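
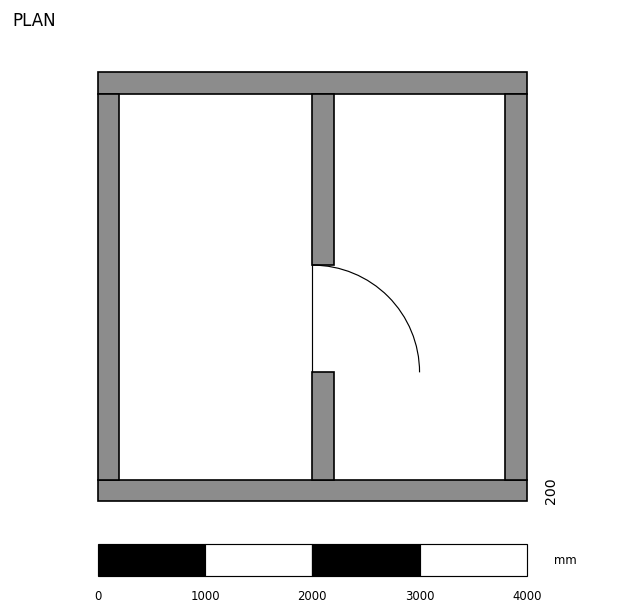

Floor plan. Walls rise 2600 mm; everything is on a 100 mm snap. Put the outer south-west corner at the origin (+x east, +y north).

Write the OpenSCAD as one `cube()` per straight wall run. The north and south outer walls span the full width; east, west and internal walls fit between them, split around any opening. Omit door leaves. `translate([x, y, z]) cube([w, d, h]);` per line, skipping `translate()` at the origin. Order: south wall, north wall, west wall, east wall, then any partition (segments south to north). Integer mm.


cube([4000, 200, 2600]);
translate([0, 3800, 0]) cube([4000, 200, 2600]);
translate([0, 200, 0]) cube([200, 3600, 2600]);
translate([3800, 200, 0]) cube([200, 3600, 2600]);
translate([2000, 200, 0]) cube([200, 1000, 2600]);
translate([2000, 2200, 0]) cube([200, 1600, 2600]);


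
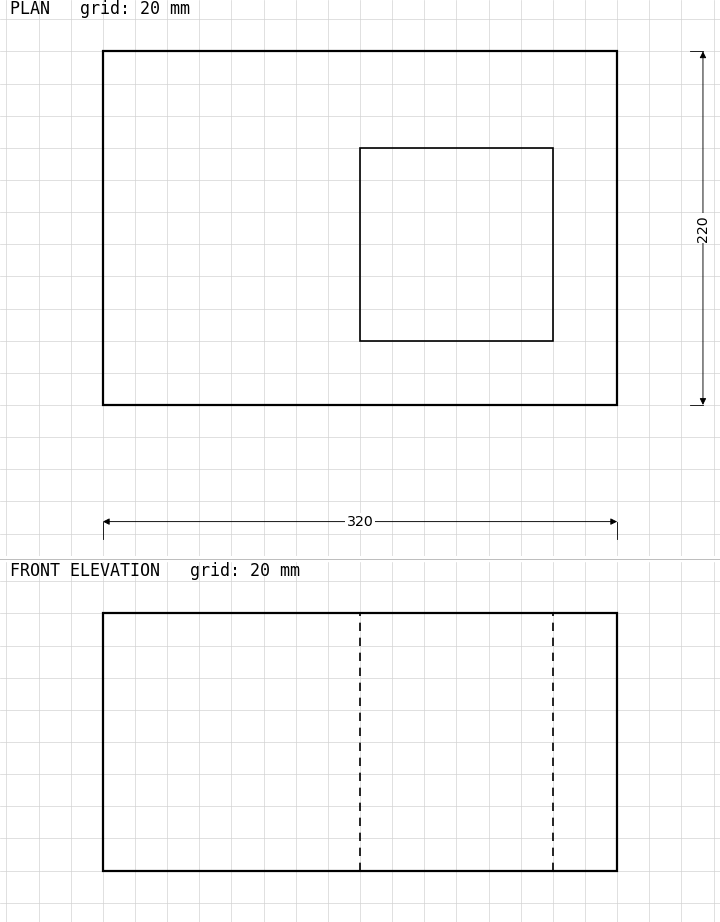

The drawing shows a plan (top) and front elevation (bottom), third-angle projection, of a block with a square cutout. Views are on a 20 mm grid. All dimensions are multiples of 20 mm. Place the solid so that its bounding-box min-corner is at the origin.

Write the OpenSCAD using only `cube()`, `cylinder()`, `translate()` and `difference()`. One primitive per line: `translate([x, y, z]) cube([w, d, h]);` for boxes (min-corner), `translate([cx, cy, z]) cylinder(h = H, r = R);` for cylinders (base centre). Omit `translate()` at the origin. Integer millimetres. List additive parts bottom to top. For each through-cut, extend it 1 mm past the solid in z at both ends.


difference() {
  cube([320, 220, 160]);
  translate([160, 40, -1]) cube([120, 120, 162]);
}


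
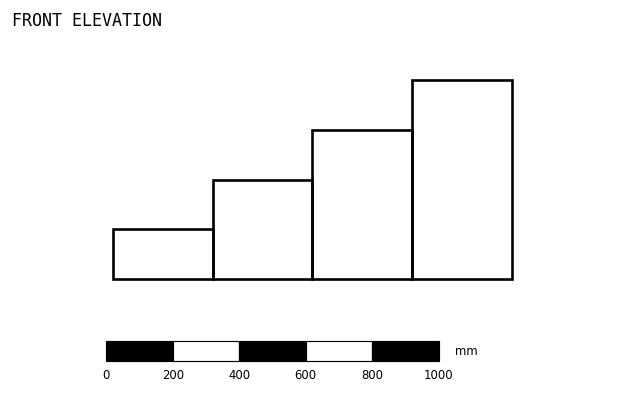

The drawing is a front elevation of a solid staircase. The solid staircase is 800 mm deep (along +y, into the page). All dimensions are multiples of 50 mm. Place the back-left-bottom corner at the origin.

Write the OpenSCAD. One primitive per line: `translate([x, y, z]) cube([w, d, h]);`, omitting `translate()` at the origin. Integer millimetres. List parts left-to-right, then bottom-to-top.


cube([300, 800, 150]);
translate([300, 0, 0]) cube([300, 800, 300]);
translate([600, 0, 0]) cube([300, 800, 450]);
translate([900, 0, 0]) cube([300, 800, 600]);


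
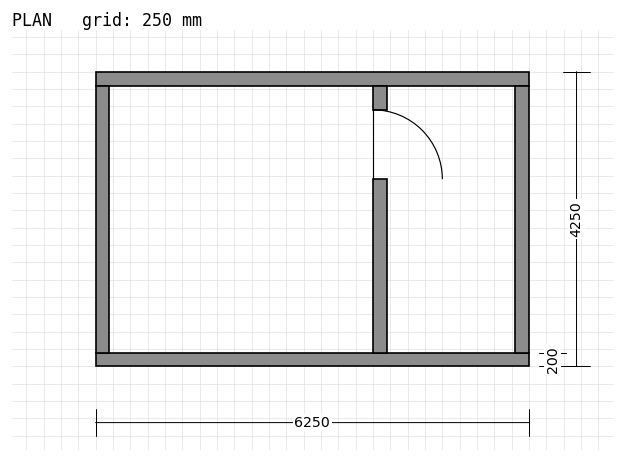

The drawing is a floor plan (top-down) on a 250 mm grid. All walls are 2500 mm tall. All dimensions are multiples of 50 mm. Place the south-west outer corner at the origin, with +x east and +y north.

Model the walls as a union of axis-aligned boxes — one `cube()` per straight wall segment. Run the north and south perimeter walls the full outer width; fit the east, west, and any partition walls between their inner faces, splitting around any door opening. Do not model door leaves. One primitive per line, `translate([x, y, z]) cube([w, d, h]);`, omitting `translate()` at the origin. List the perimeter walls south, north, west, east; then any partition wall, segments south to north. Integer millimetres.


cube([6250, 200, 2500]);
translate([0, 4050, 0]) cube([6250, 200, 2500]);
translate([0, 200, 0]) cube([200, 3850, 2500]);
translate([6050, 200, 0]) cube([200, 3850, 2500]);
translate([4000, 200, 0]) cube([200, 2500, 2500]);
translate([4000, 3700, 0]) cube([200, 350, 2500]);


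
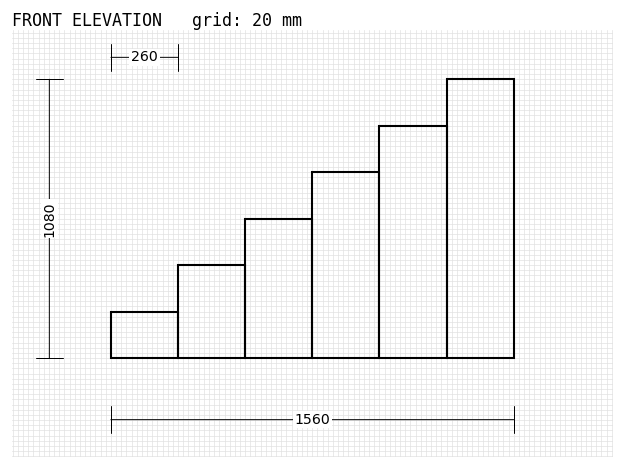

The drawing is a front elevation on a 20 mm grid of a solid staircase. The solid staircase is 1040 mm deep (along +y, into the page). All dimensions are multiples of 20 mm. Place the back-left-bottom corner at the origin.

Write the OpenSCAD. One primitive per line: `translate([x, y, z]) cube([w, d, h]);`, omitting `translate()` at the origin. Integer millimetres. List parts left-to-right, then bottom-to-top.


cube([260, 1040, 180]);
translate([260, 0, 0]) cube([260, 1040, 360]);
translate([520, 0, 0]) cube([260, 1040, 540]);
translate([780, 0, 0]) cube([260, 1040, 720]);
translate([1040, 0, 0]) cube([260, 1040, 900]);
translate([1300, 0, 0]) cube([260, 1040, 1080]);


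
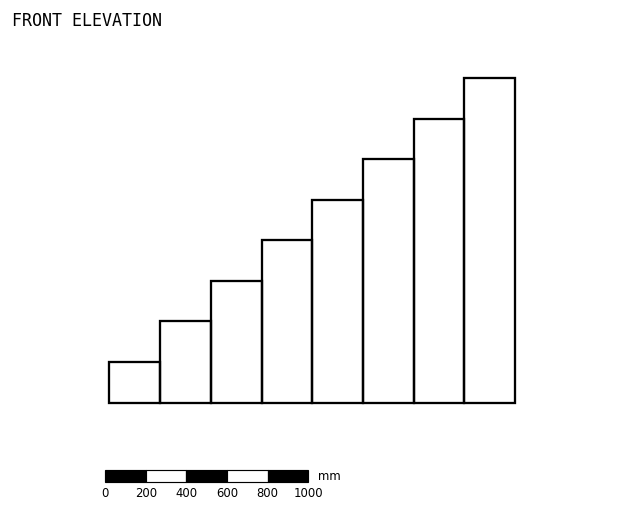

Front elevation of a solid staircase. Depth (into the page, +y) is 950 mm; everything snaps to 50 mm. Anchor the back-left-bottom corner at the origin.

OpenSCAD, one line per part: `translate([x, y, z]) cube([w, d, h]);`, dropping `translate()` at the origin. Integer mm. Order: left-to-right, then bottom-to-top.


cube([250, 950, 200]);
translate([250, 0, 0]) cube([250, 950, 400]);
translate([500, 0, 0]) cube([250, 950, 600]);
translate([750, 0, 0]) cube([250, 950, 800]);
translate([1000, 0, 0]) cube([250, 950, 1000]);
translate([1250, 0, 0]) cube([250, 950, 1200]);
translate([1500, 0, 0]) cube([250, 950, 1400]);
translate([1750, 0, 0]) cube([250, 950, 1600]);


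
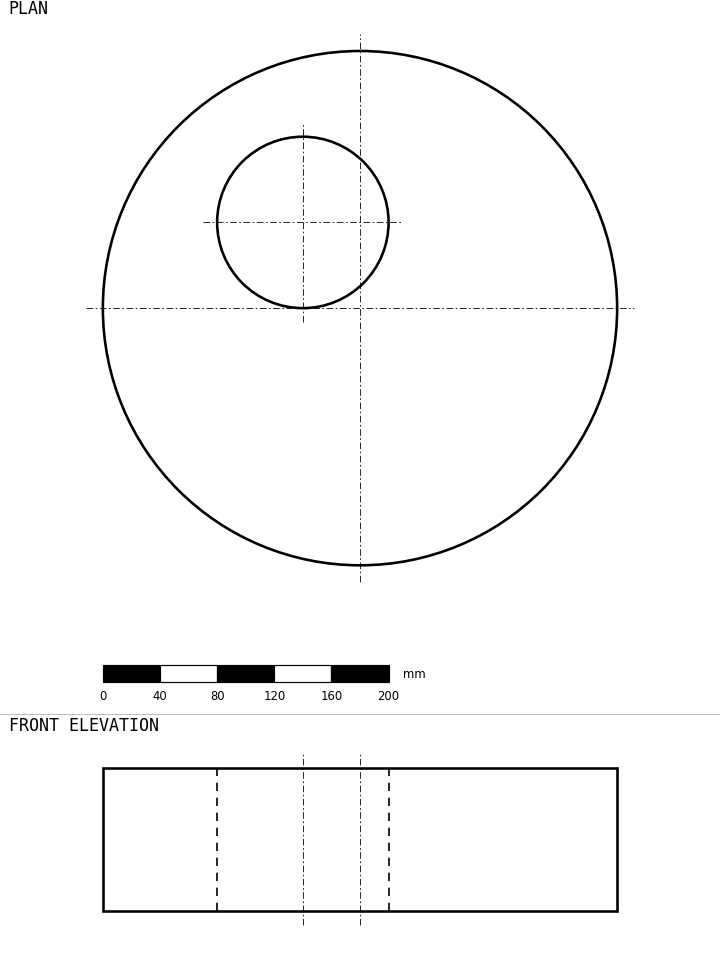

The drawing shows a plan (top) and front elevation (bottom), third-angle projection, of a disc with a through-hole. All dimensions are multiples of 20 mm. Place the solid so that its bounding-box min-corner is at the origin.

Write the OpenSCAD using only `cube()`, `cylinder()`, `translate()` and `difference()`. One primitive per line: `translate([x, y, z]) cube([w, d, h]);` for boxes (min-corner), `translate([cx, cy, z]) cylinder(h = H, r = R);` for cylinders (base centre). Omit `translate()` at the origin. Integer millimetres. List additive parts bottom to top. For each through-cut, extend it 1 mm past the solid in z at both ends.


difference() {
  translate([180, 180, 0]) cylinder(h = 100, r = 180);
  translate([140, 240, -1]) cylinder(h = 102, r = 60);
}


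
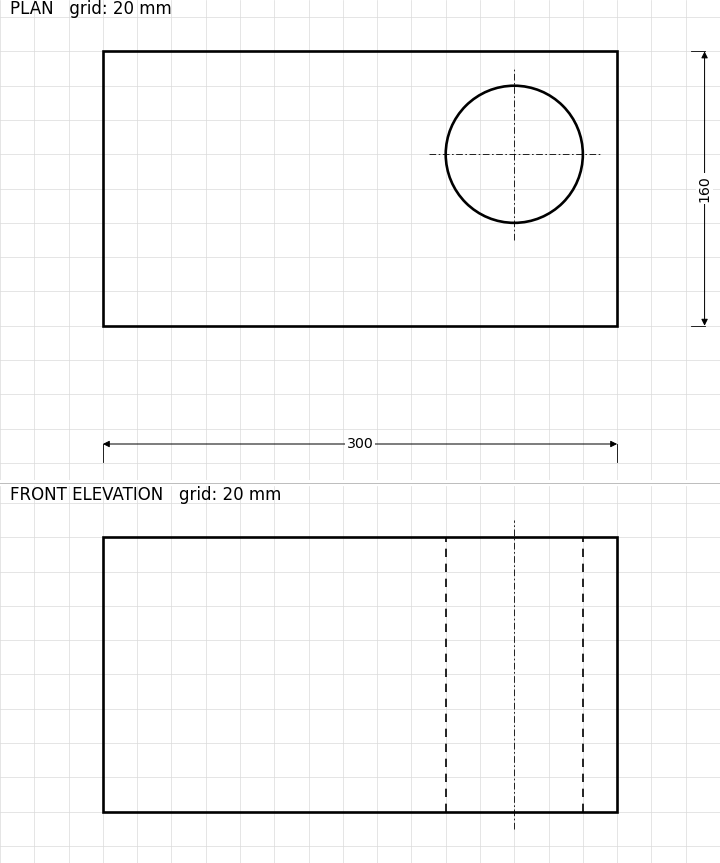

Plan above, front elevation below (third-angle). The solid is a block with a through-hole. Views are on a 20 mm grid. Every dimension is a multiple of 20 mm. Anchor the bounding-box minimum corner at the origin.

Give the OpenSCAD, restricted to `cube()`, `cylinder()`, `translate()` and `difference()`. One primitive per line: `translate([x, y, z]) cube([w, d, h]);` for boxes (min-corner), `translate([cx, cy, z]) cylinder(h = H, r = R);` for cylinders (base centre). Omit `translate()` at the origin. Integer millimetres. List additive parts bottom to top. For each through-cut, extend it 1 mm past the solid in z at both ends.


difference() {
  cube([300, 160, 160]);
  translate([240, 100, -1]) cylinder(h = 162, r = 40);
}


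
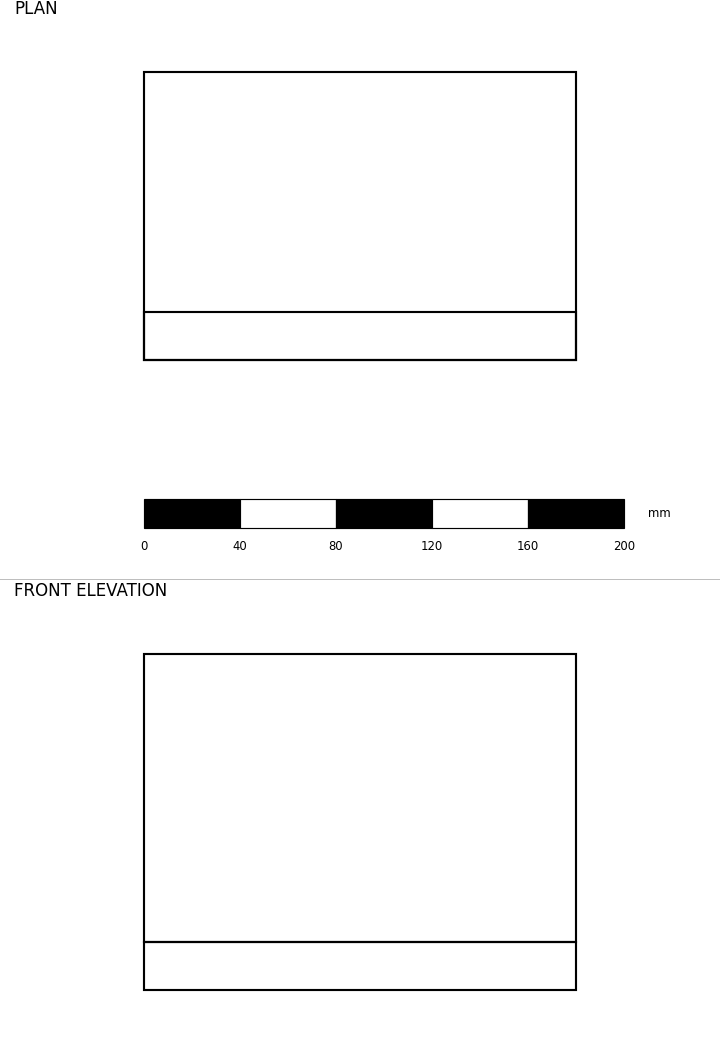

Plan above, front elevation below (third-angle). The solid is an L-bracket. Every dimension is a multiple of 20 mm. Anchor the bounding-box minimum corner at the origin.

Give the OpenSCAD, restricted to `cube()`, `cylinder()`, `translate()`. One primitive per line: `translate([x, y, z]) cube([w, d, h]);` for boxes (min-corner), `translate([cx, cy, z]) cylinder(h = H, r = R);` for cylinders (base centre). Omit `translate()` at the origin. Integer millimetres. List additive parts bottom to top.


cube([180, 120, 20]);
translate([0, 0, 20]) cube([180, 20, 120]);


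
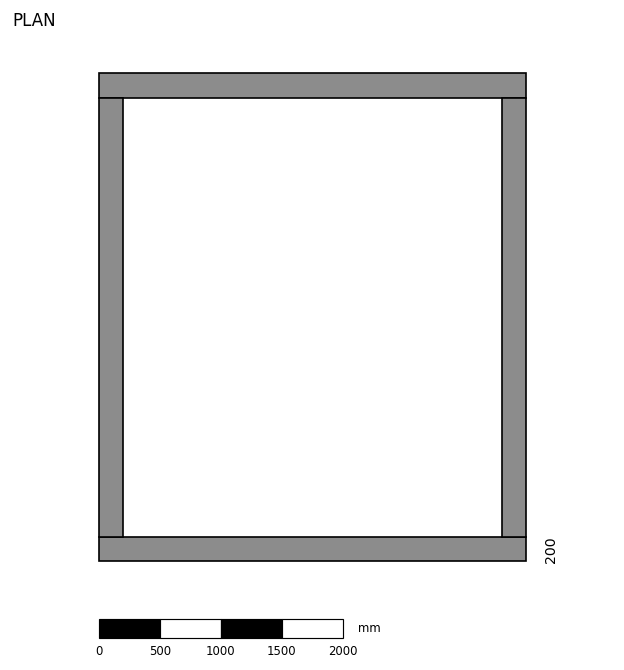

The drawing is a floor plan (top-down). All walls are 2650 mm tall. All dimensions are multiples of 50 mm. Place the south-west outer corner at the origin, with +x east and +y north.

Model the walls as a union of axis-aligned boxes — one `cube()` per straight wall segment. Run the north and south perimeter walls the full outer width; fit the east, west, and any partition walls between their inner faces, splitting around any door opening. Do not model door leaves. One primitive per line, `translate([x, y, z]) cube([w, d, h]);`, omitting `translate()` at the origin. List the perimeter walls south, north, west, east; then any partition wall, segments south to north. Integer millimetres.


cube([3500, 200, 2650]);
translate([0, 3800, 0]) cube([3500, 200, 2650]);
translate([0, 200, 0]) cube([200, 3600, 2650]);
translate([3300, 200, 0]) cube([200, 3600, 2650]);


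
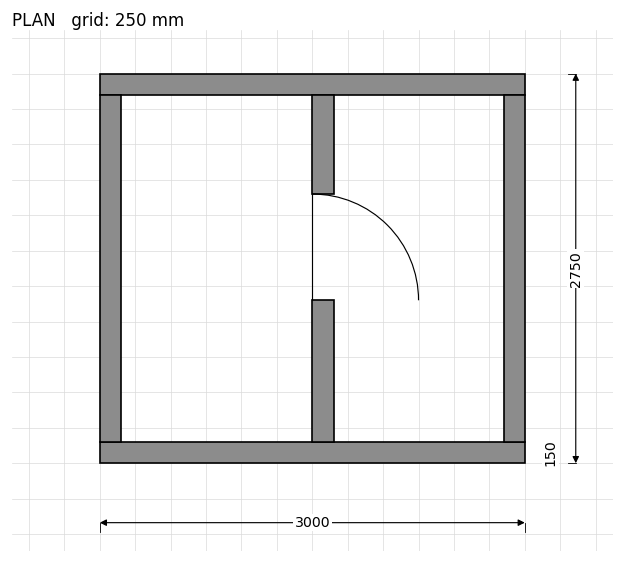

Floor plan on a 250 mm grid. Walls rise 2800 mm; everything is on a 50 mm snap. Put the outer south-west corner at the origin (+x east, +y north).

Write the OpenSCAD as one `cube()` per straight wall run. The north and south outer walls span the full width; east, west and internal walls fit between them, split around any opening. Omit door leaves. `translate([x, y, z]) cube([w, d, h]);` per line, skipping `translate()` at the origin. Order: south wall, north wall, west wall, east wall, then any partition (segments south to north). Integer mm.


cube([3000, 150, 2800]);
translate([0, 2600, 0]) cube([3000, 150, 2800]);
translate([0, 150, 0]) cube([150, 2450, 2800]);
translate([2850, 150, 0]) cube([150, 2450, 2800]);
translate([1500, 150, 0]) cube([150, 1000, 2800]);
translate([1500, 1900, 0]) cube([150, 700, 2800]);


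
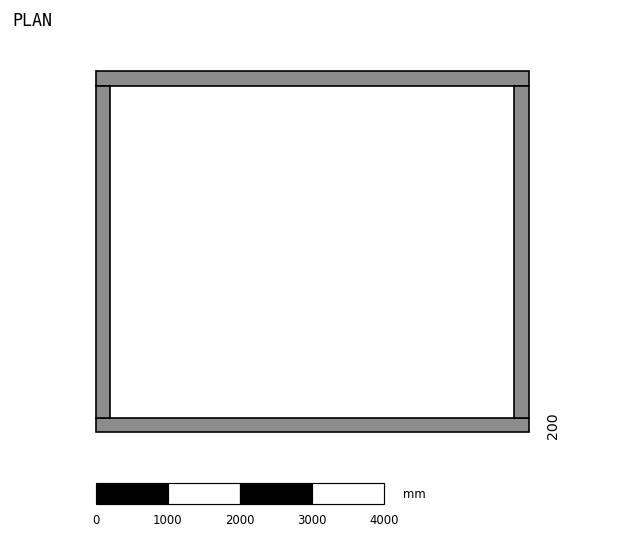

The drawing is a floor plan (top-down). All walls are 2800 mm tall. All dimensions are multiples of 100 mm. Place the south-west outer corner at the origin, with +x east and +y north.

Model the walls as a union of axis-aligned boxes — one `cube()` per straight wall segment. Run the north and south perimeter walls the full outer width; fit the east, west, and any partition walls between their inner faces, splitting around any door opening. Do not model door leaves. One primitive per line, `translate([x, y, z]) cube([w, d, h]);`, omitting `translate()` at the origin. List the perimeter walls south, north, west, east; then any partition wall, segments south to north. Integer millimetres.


cube([6000, 200, 2800]);
translate([0, 4800, 0]) cube([6000, 200, 2800]);
translate([0, 200, 0]) cube([200, 4600, 2800]);
translate([5800, 200, 0]) cube([200, 4600, 2800]);


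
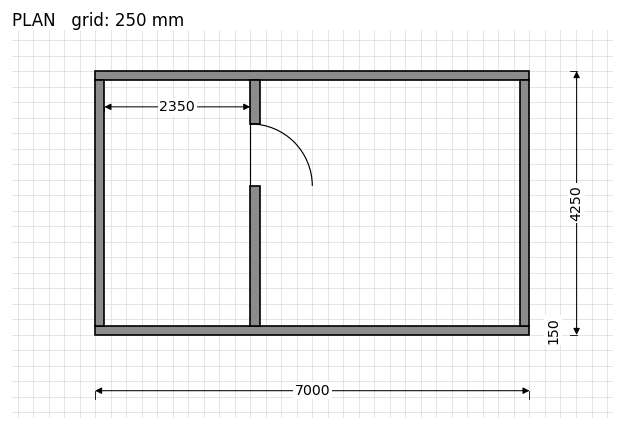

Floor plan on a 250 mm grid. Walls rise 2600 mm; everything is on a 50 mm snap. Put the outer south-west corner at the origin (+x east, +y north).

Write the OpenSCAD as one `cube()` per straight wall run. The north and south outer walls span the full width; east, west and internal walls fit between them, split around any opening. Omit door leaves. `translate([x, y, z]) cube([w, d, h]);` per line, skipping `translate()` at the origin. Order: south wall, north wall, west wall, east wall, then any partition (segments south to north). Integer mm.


cube([7000, 150, 2600]);
translate([0, 4100, 0]) cube([7000, 150, 2600]);
translate([0, 150, 0]) cube([150, 3950, 2600]);
translate([6850, 150, 0]) cube([150, 3950, 2600]);
translate([2500, 150, 0]) cube([150, 2250, 2600]);
translate([2500, 3400, 0]) cube([150, 700, 2600]);


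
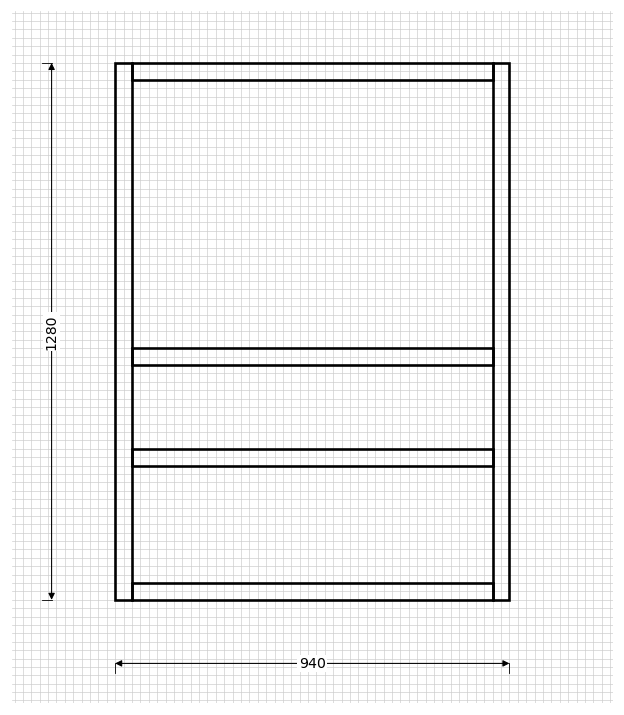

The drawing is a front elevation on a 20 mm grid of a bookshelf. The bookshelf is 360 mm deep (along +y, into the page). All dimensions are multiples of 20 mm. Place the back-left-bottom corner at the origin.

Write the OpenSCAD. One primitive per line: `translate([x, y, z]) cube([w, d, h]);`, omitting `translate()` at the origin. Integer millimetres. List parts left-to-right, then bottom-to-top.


cube([40, 360, 1280]);
translate([40, 0, 0]) cube([860, 360, 40]);
translate([40, 0, 320]) cube([860, 360, 40]);
translate([40, 0, 560]) cube([860, 360, 40]);
translate([40, 0, 1240]) cube([860, 360, 40]);
translate([900, 0, 0]) cube([40, 360, 1280]);


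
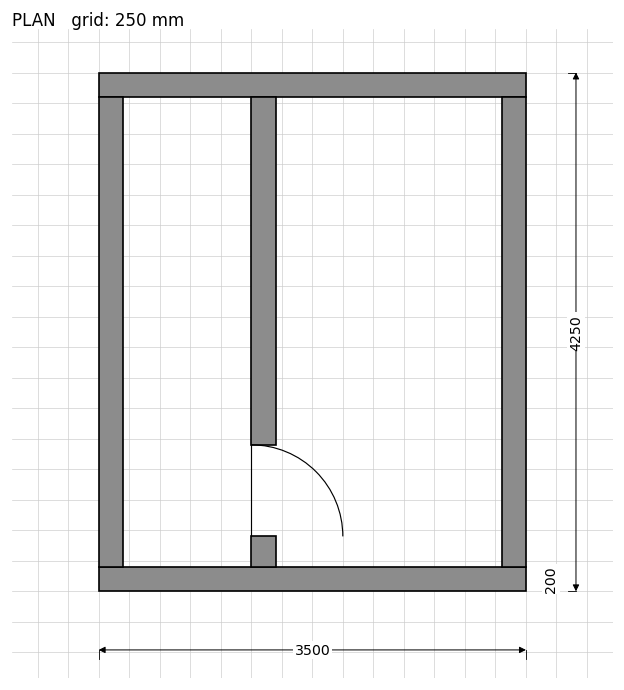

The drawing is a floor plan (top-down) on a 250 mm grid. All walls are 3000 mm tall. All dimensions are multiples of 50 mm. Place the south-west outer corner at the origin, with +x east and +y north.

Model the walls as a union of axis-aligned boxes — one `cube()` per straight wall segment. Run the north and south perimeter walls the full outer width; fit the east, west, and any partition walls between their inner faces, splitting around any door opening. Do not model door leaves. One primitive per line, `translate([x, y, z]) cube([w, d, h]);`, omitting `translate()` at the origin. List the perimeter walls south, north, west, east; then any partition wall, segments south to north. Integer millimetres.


cube([3500, 200, 3000]);
translate([0, 4050, 0]) cube([3500, 200, 3000]);
translate([0, 200, 0]) cube([200, 3850, 3000]);
translate([3300, 200, 0]) cube([200, 3850, 3000]);
translate([1250, 200, 0]) cube([200, 250, 3000]);
translate([1250, 1200, 0]) cube([200, 2850, 3000]);


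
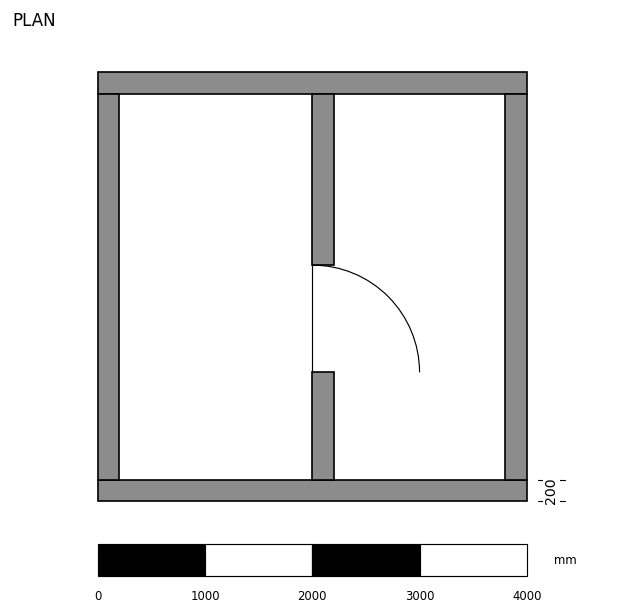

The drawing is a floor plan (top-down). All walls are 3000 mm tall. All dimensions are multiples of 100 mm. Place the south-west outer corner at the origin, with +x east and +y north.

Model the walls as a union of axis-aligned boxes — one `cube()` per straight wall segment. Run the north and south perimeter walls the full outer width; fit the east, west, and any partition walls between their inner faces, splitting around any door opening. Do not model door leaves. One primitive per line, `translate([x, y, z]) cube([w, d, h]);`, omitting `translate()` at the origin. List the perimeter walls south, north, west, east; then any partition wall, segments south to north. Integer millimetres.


cube([4000, 200, 3000]);
translate([0, 3800, 0]) cube([4000, 200, 3000]);
translate([0, 200, 0]) cube([200, 3600, 3000]);
translate([3800, 200, 0]) cube([200, 3600, 3000]);
translate([2000, 200, 0]) cube([200, 1000, 3000]);
translate([2000, 2200, 0]) cube([200, 1600, 3000]);


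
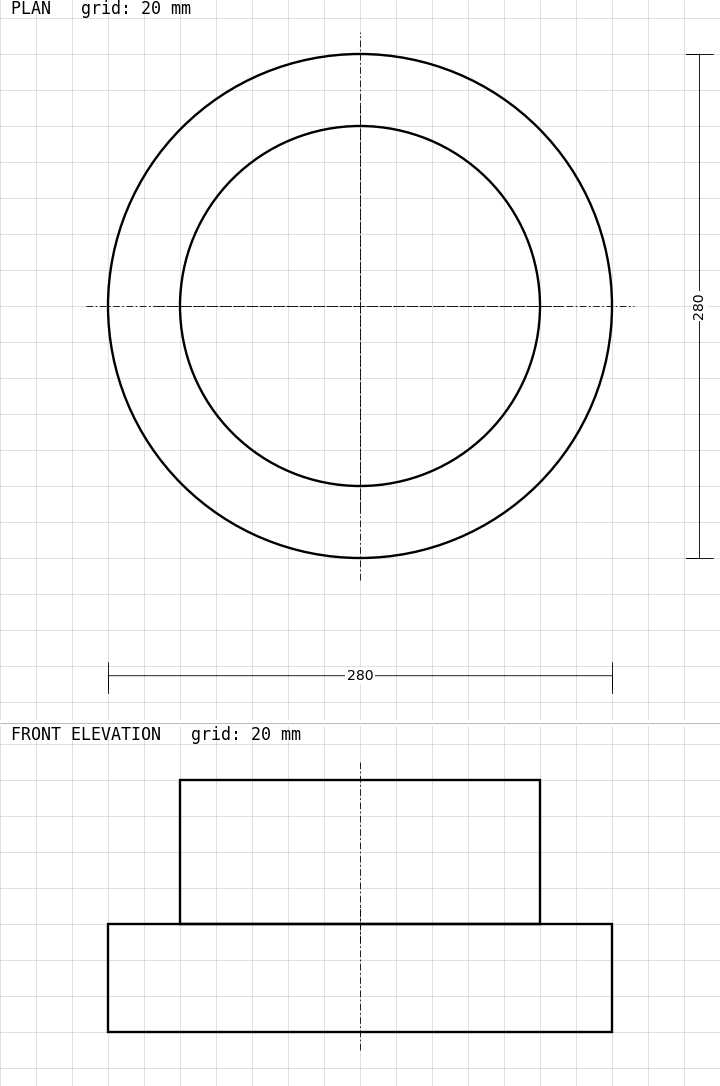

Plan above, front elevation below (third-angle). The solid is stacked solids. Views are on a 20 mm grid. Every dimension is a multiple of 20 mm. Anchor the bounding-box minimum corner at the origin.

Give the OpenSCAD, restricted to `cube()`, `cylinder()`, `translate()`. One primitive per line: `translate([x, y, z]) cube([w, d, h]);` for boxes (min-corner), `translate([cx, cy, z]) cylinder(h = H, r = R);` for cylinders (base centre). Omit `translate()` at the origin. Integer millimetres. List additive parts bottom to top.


translate([140, 140, 0]) cylinder(h = 60, r = 140);
translate([140, 140, 60]) cylinder(h = 80, r = 100);


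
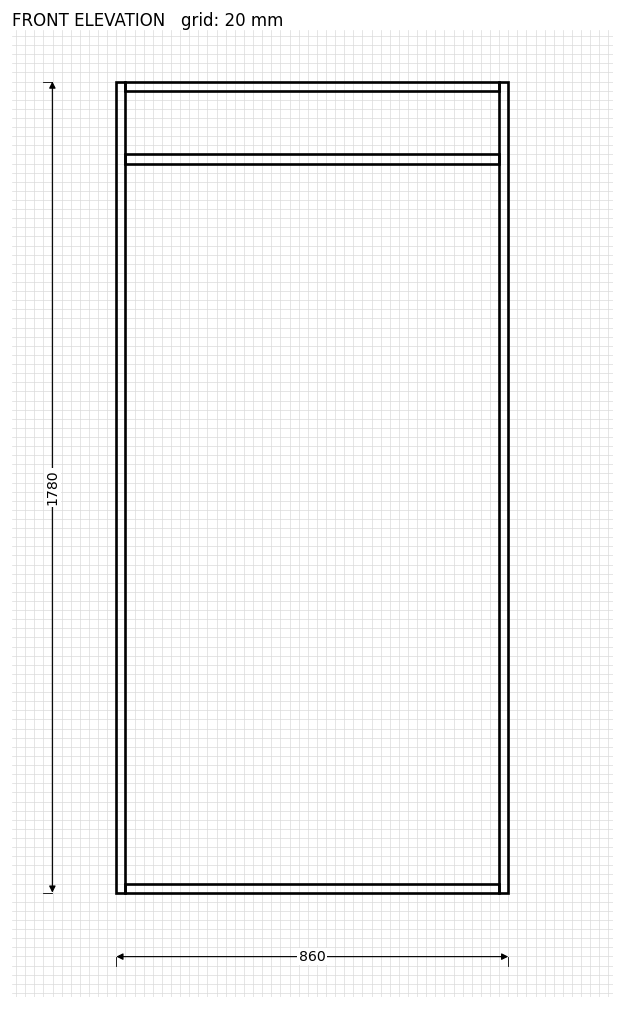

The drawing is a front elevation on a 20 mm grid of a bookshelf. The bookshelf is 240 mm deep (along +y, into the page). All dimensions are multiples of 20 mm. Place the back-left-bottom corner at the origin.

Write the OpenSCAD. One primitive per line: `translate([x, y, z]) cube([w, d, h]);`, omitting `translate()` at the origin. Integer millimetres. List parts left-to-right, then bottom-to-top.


cube([20, 240, 1780]);
translate([20, 0, 0]) cube([820, 240, 20]);
translate([20, 0, 1600]) cube([820, 240, 20]);
translate([20, 0, 1760]) cube([820, 240, 20]);
translate([840, 0, 0]) cube([20, 240, 1780]);


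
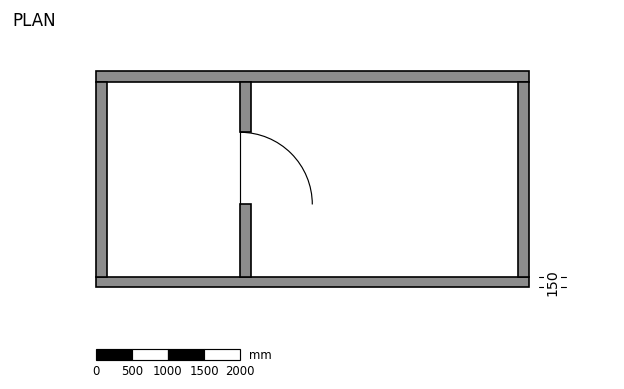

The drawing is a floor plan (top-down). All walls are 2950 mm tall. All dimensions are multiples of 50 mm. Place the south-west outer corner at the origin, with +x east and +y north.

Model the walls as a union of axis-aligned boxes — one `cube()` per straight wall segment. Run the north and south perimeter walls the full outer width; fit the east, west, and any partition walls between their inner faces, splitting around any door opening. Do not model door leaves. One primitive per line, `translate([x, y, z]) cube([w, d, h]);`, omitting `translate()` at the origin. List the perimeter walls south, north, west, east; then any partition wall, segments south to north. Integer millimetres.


cube([6000, 150, 2950]);
translate([0, 2850, 0]) cube([6000, 150, 2950]);
translate([0, 150, 0]) cube([150, 2700, 2950]);
translate([5850, 150, 0]) cube([150, 2700, 2950]);
translate([2000, 150, 0]) cube([150, 1000, 2950]);
translate([2000, 2150, 0]) cube([150, 700, 2950]);


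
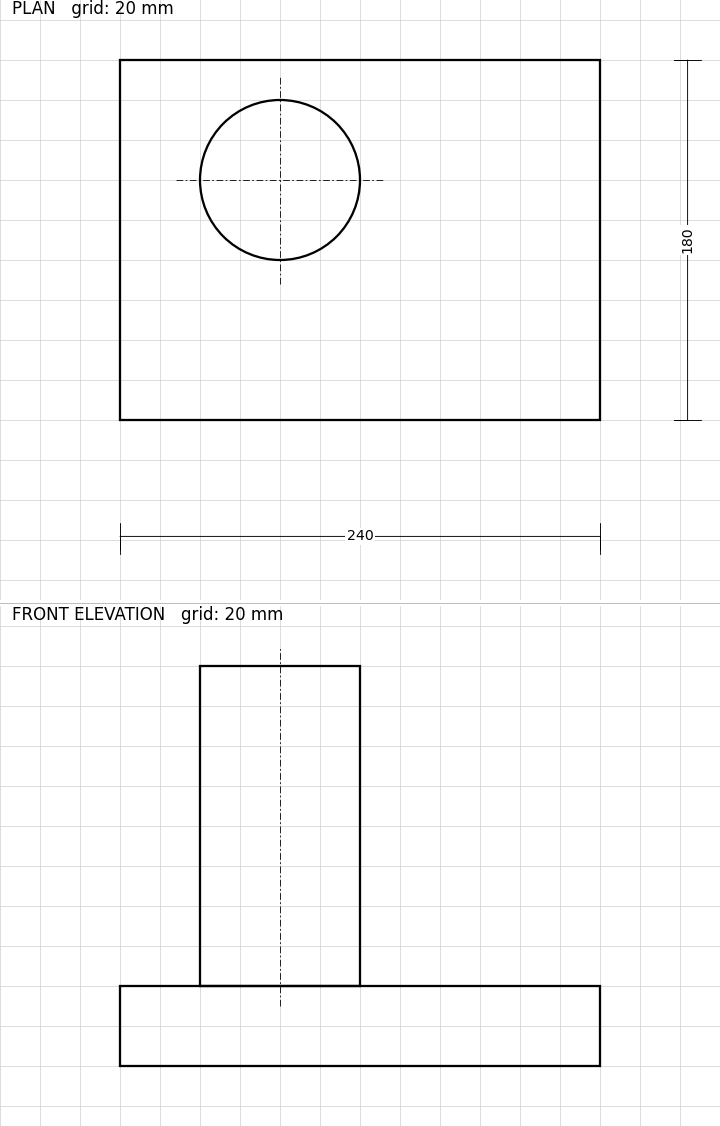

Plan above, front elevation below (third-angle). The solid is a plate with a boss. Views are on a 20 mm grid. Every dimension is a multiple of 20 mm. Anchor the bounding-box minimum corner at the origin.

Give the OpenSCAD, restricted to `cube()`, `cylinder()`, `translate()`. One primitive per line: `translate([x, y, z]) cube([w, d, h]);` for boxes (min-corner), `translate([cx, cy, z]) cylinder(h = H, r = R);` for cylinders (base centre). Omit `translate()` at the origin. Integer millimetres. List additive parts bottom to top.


cube([240, 180, 40]);
translate([80, 120, 40]) cylinder(h = 160, r = 40);


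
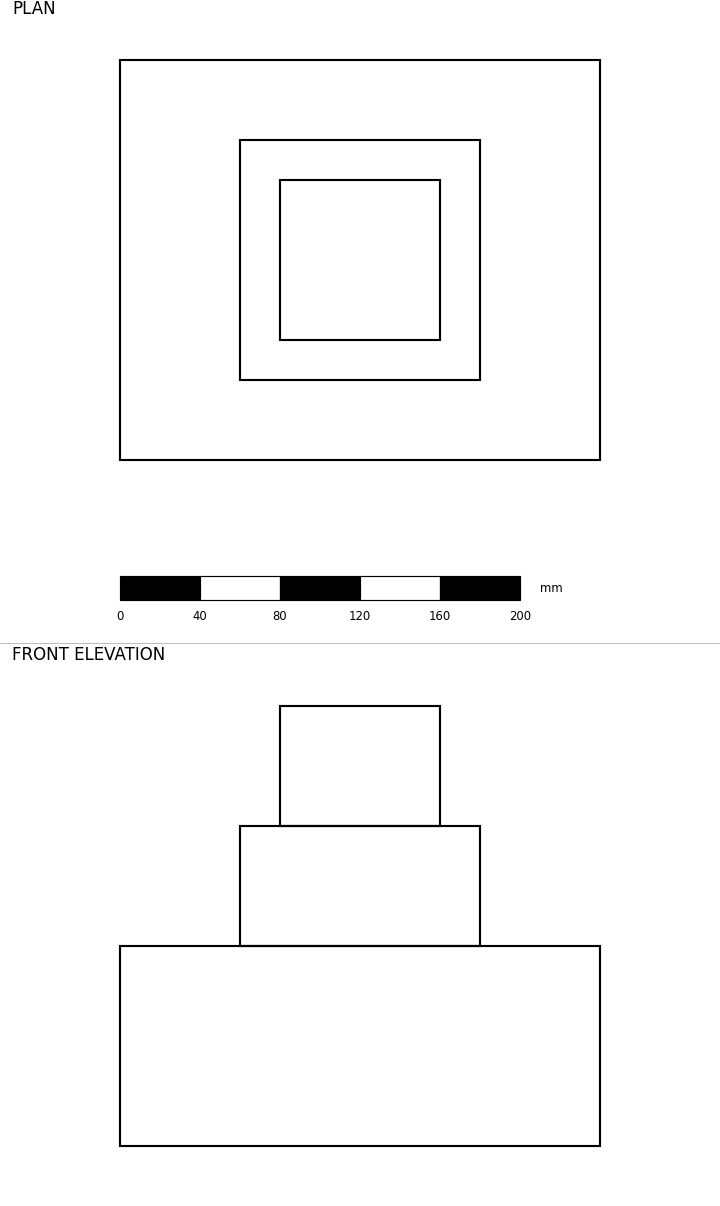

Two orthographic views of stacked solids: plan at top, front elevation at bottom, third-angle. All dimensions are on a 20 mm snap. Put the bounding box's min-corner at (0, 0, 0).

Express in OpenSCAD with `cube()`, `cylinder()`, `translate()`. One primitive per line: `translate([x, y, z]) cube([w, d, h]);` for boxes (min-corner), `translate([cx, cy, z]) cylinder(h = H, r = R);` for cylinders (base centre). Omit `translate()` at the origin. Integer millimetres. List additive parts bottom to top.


cube([240, 200, 100]);
translate([60, 40, 100]) cube([120, 120, 60]);
translate([80, 60, 160]) cube([80, 80, 60]);


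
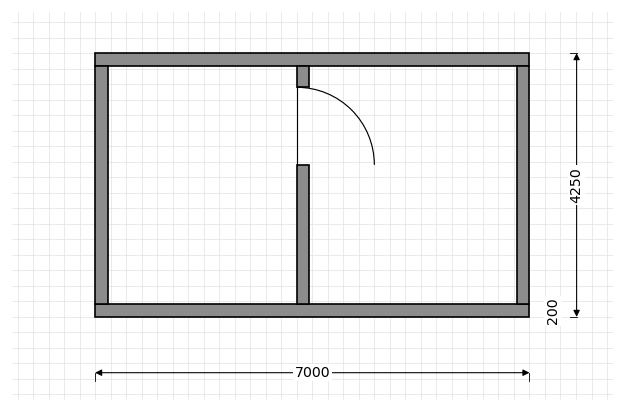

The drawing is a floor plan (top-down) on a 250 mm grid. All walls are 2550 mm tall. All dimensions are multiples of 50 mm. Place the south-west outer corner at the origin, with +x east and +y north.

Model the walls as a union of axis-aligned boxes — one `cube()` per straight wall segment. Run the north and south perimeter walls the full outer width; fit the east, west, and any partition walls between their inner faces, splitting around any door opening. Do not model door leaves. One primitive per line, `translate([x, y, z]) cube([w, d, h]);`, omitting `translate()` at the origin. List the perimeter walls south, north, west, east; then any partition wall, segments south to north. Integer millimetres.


cube([7000, 200, 2550]);
translate([0, 4050, 0]) cube([7000, 200, 2550]);
translate([0, 200, 0]) cube([200, 3850, 2550]);
translate([6800, 200, 0]) cube([200, 3850, 2550]);
translate([3250, 200, 0]) cube([200, 2250, 2550]);
translate([3250, 3700, 0]) cube([200, 350, 2550]);


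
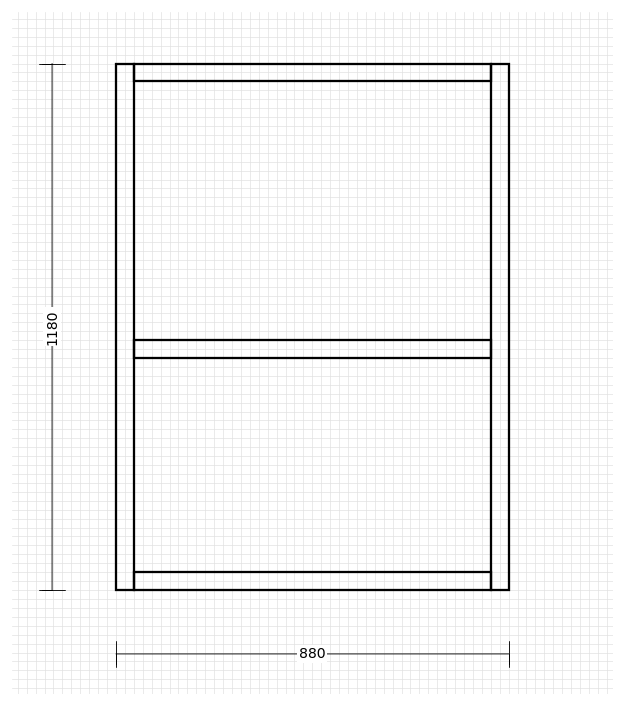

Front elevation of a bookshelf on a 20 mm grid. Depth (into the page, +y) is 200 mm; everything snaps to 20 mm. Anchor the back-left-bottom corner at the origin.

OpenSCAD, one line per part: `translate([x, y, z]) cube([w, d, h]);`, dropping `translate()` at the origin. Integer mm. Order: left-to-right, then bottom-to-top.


cube([40, 200, 1180]);
translate([40, 0, 0]) cube([800, 200, 40]);
translate([40, 0, 520]) cube([800, 200, 40]);
translate([40, 0, 1140]) cube([800, 200, 40]);
translate([840, 0, 0]) cube([40, 200, 1180]);


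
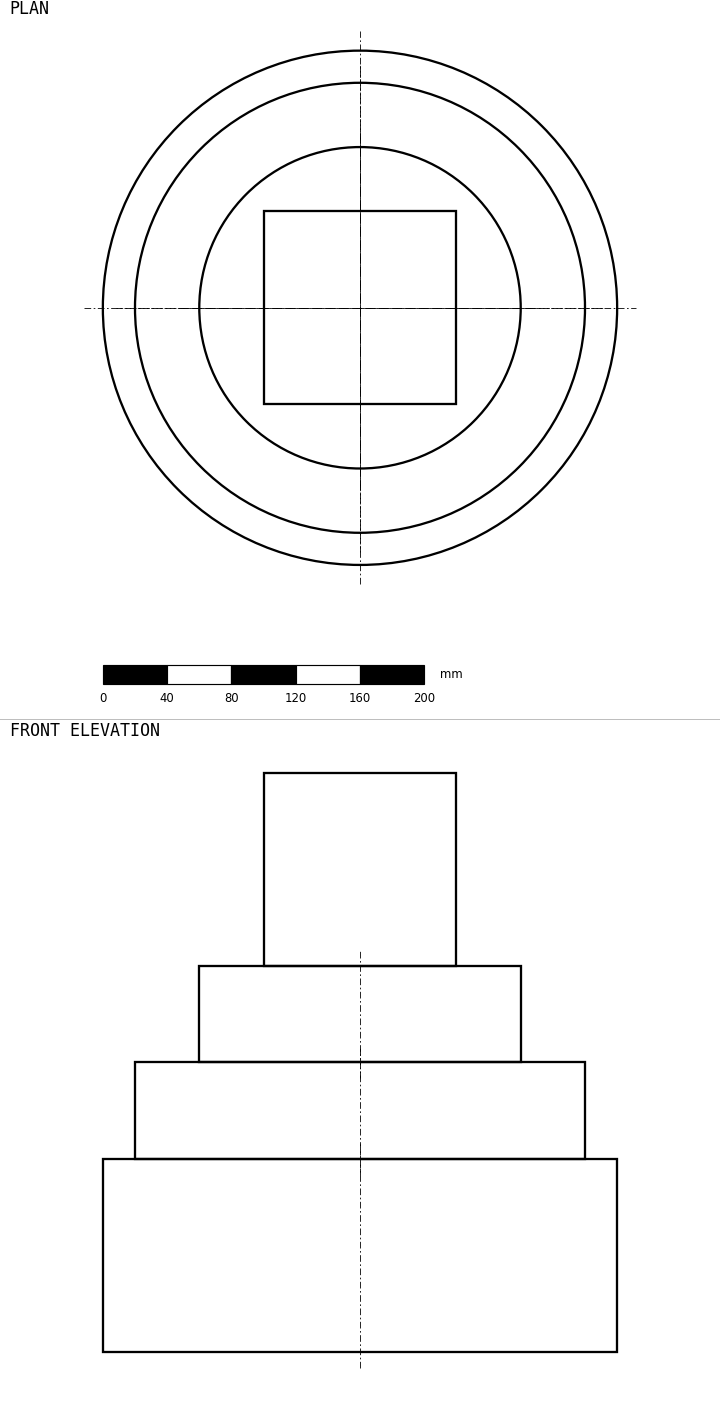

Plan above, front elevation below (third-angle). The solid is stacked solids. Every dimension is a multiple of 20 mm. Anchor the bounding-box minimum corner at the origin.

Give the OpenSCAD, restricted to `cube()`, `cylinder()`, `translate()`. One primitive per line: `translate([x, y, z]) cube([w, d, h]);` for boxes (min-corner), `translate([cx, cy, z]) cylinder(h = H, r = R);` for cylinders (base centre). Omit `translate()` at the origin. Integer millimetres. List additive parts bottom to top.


translate([160, 160, 0]) cylinder(h = 120, r = 160);
translate([160, 160, 120]) cylinder(h = 60, r = 140);
translate([160, 160, 180]) cylinder(h = 60, r = 100);
translate([100, 100, 240]) cube([120, 120, 120]);


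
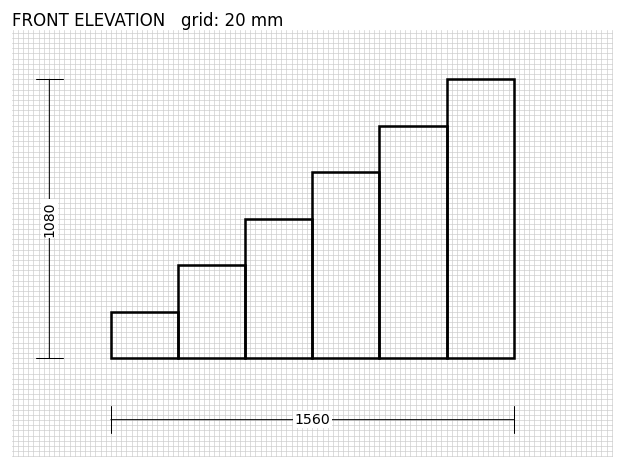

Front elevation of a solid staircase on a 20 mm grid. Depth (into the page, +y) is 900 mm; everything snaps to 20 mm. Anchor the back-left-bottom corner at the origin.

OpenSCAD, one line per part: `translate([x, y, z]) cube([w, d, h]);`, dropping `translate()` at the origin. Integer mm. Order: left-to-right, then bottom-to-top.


cube([260, 900, 180]);
translate([260, 0, 0]) cube([260, 900, 360]);
translate([520, 0, 0]) cube([260, 900, 540]);
translate([780, 0, 0]) cube([260, 900, 720]);
translate([1040, 0, 0]) cube([260, 900, 900]);
translate([1300, 0, 0]) cube([260, 900, 1080]);


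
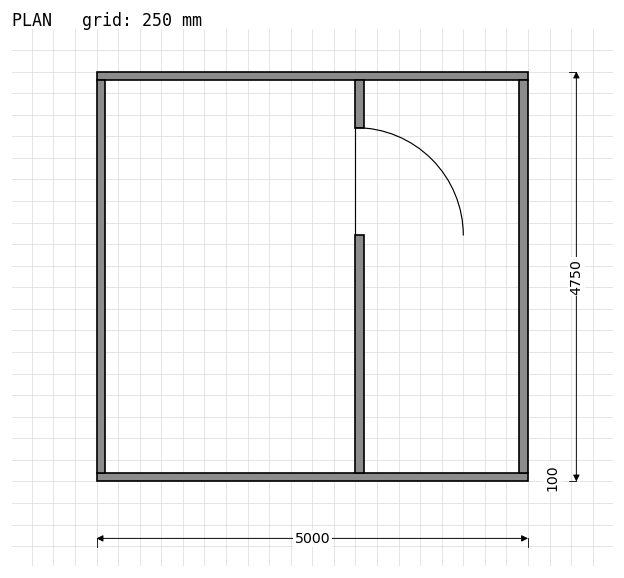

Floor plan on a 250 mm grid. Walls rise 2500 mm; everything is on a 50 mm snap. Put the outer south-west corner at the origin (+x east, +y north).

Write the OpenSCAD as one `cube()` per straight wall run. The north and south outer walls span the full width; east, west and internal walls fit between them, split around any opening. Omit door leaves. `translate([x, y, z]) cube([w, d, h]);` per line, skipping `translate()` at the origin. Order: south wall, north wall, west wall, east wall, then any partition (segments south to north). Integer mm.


cube([5000, 100, 2500]);
translate([0, 4650, 0]) cube([5000, 100, 2500]);
translate([0, 100, 0]) cube([100, 4550, 2500]);
translate([4900, 100, 0]) cube([100, 4550, 2500]);
translate([3000, 100, 0]) cube([100, 2750, 2500]);
translate([3000, 4100, 0]) cube([100, 550, 2500]);


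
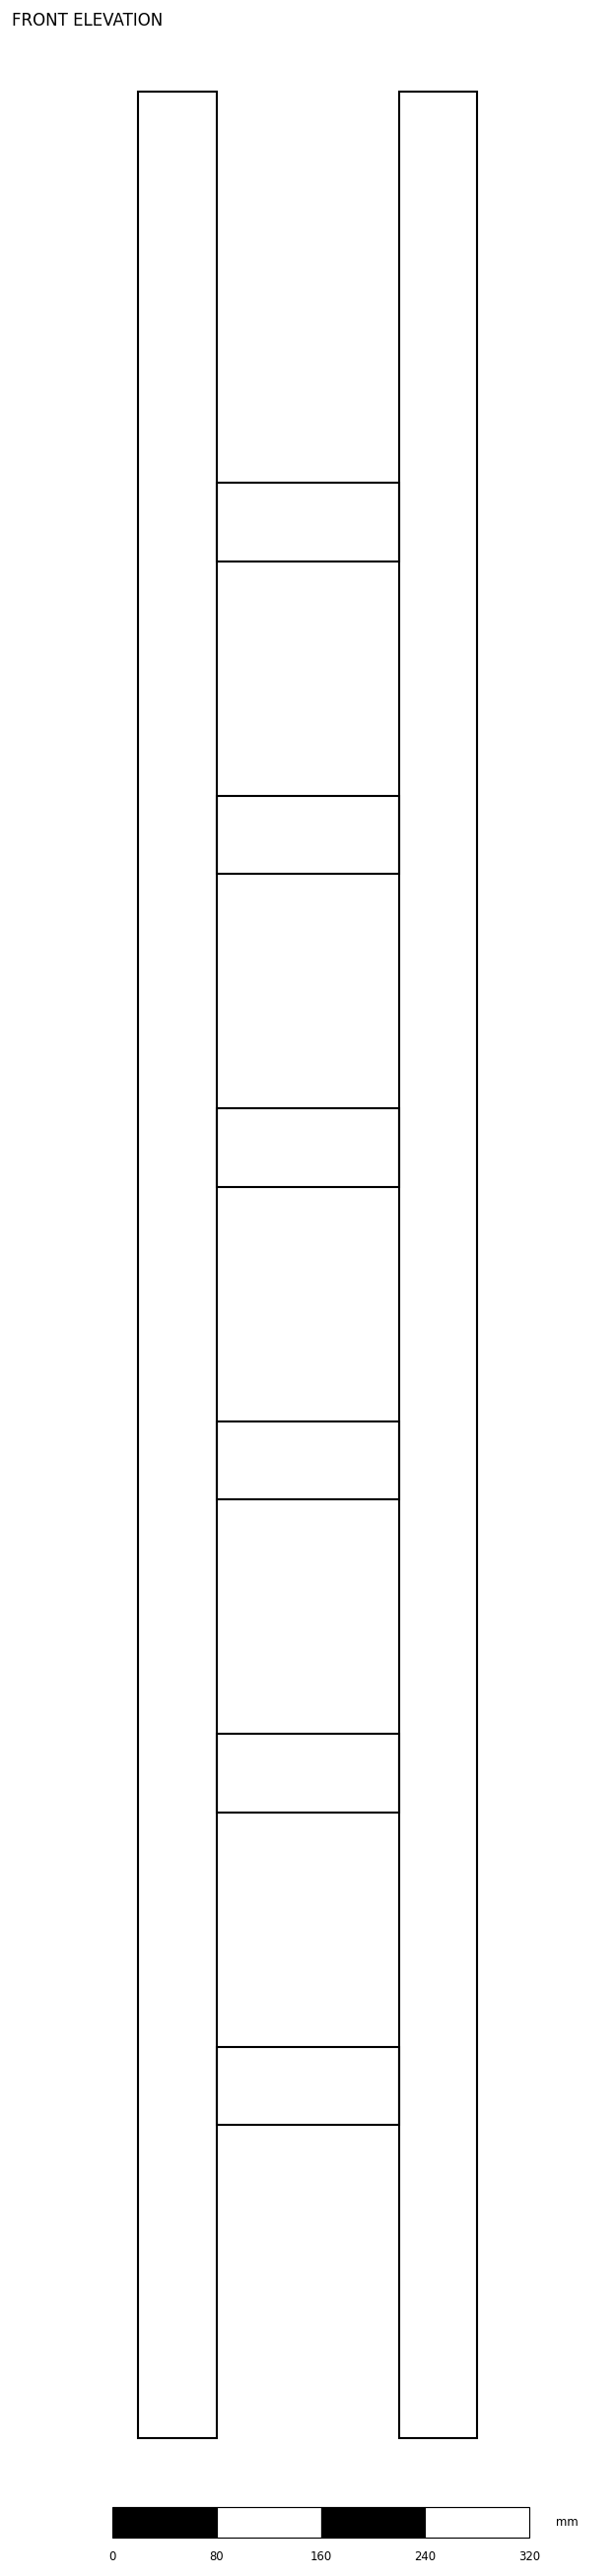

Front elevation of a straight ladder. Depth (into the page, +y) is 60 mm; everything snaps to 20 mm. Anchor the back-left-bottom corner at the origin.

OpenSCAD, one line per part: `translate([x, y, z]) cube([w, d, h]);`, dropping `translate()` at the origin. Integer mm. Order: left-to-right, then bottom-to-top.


cube([60, 60, 1800]);
translate([60, 0, 240]) cube([140, 60, 60]);
translate([60, 0, 480]) cube([140, 60, 60]);
translate([60, 0, 720]) cube([140, 60, 60]);
translate([60, 0, 960]) cube([140, 60, 60]);
translate([60, 0, 1200]) cube([140, 60, 60]);
translate([60, 0, 1440]) cube([140, 60, 60]);
translate([200, 0, 0]) cube([60, 60, 1800]);


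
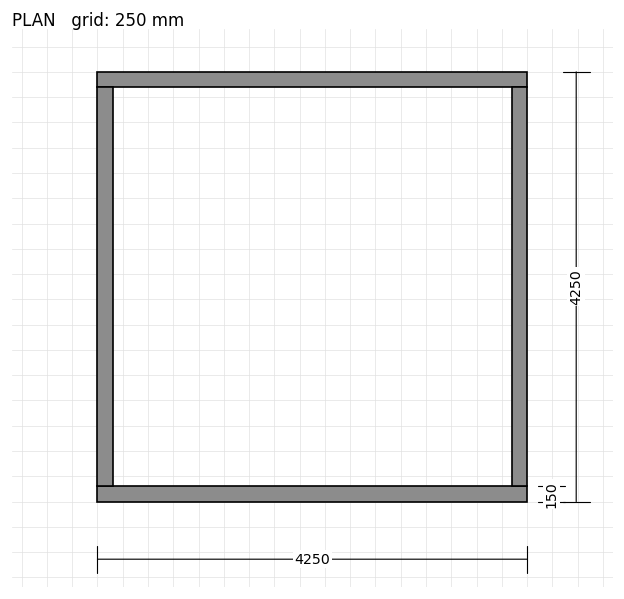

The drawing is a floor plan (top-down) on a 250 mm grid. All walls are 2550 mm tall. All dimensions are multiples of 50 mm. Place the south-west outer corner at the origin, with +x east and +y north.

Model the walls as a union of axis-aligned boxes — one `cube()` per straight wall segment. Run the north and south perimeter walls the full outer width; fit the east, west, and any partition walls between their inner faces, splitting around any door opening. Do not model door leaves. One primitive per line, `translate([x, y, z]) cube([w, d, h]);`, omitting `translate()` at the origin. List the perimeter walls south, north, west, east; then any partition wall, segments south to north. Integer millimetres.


cube([4250, 150, 2550]);
translate([0, 4100, 0]) cube([4250, 150, 2550]);
translate([0, 150, 0]) cube([150, 3950, 2550]);
translate([4100, 150, 0]) cube([150, 3950, 2550]);


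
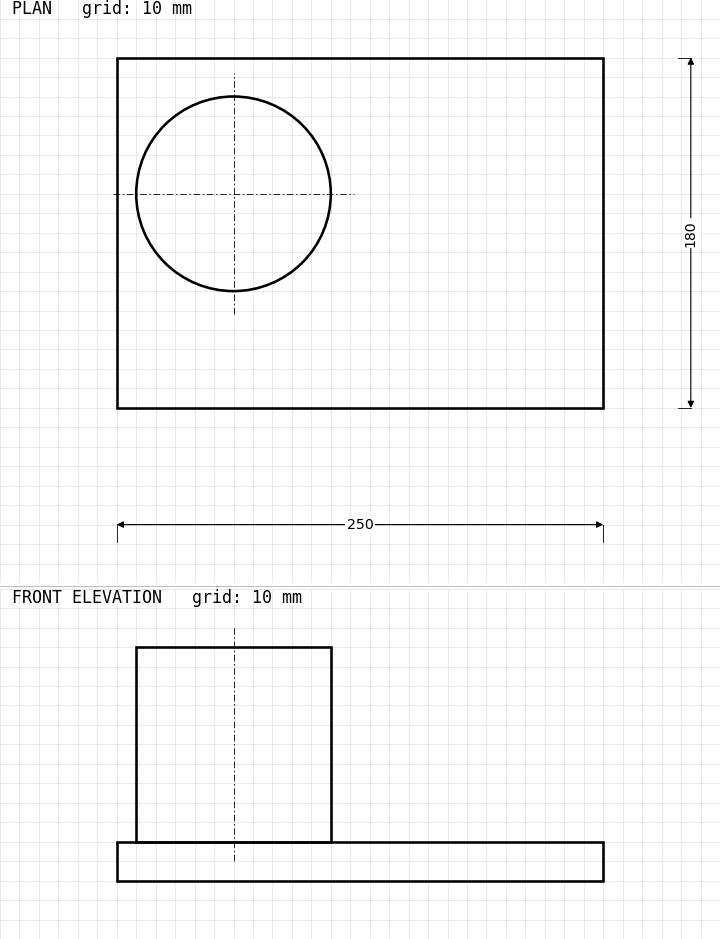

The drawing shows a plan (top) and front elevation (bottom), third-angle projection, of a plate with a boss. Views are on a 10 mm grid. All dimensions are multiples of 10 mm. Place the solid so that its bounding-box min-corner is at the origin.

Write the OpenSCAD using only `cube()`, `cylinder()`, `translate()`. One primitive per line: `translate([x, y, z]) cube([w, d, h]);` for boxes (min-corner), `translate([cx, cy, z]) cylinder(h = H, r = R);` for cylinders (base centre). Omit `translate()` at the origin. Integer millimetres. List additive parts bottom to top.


cube([250, 180, 20]);
translate([60, 110, 20]) cylinder(h = 100, r = 50);


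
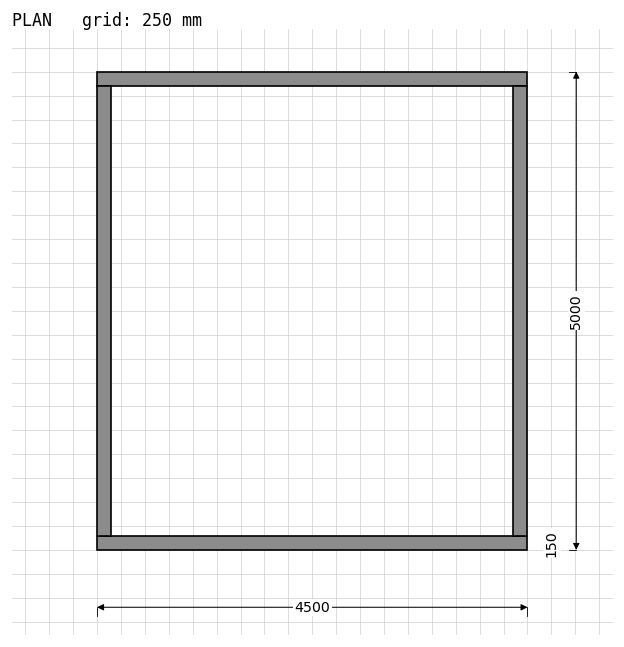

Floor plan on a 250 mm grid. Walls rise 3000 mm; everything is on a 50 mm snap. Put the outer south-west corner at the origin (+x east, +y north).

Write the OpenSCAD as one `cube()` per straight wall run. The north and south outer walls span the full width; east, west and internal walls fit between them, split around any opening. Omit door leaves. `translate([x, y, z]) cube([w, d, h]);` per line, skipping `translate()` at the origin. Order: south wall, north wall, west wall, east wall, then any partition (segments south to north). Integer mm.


cube([4500, 150, 3000]);
translate([0, 4850, 0]) cube([4500, 150, 3000]);
translate([0, 150, 0]) cube([150, 4700, 3000]);
translate([4350, 150, 0]) cube([150, 4700, 3000]);


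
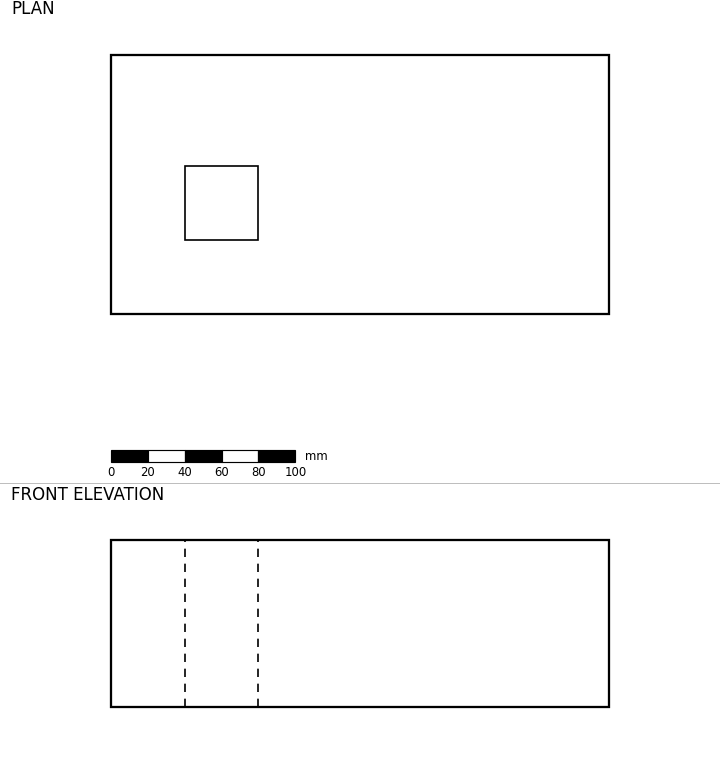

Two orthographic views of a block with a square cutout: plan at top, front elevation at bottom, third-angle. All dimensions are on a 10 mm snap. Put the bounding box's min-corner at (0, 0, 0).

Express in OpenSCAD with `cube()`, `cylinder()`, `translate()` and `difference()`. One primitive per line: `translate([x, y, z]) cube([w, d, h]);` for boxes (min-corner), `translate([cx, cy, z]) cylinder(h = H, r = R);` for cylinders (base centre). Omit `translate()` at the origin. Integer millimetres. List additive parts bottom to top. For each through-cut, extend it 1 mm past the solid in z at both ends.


difference() {
  cube([270, 140, 90]);
  translate([40, 40, -1]) cube([40, 40, 92]);
}


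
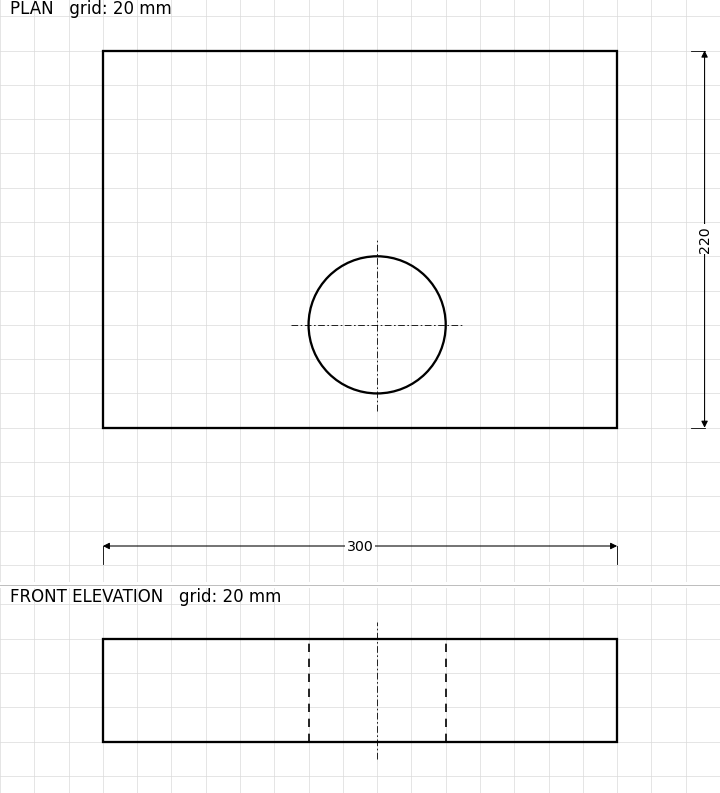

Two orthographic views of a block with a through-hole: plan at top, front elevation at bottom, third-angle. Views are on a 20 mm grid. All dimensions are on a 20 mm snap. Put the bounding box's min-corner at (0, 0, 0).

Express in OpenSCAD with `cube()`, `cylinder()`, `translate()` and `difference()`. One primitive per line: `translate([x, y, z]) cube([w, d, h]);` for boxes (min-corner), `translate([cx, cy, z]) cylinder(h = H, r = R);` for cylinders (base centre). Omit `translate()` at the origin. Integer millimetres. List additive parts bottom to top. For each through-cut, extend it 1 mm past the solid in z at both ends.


difference() {
  cube([300, 220, 60]);
  translate([160, 60, -1]) cylinder(h = 62, r = 40);
}


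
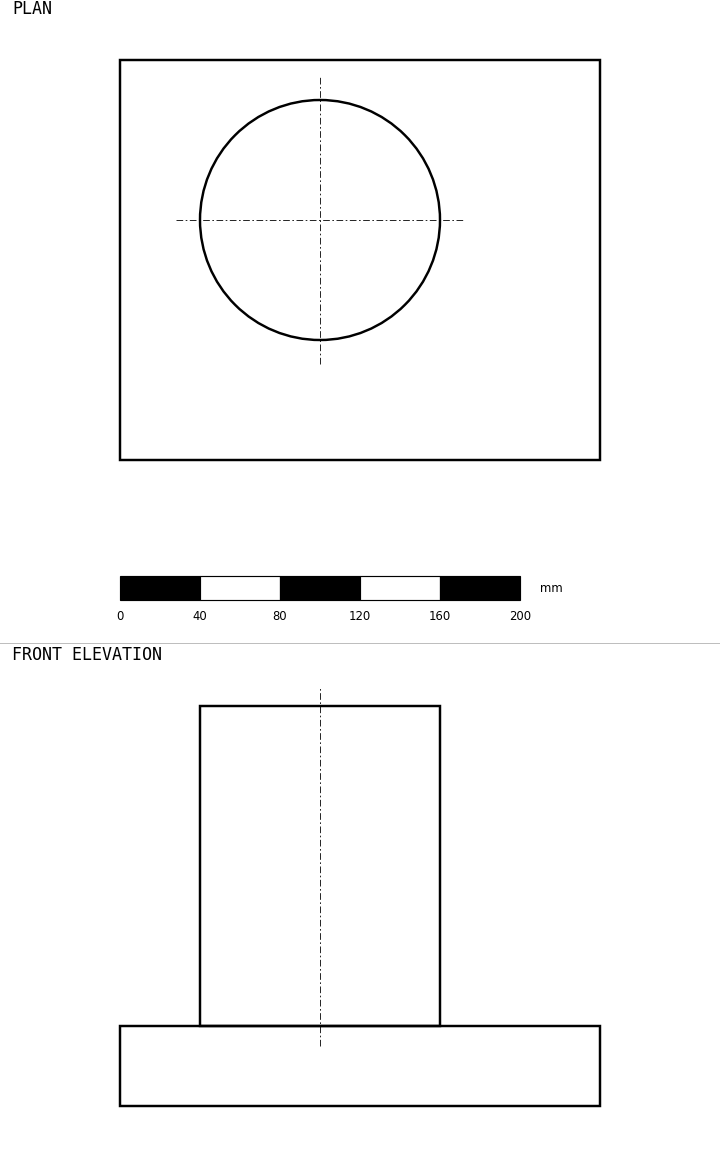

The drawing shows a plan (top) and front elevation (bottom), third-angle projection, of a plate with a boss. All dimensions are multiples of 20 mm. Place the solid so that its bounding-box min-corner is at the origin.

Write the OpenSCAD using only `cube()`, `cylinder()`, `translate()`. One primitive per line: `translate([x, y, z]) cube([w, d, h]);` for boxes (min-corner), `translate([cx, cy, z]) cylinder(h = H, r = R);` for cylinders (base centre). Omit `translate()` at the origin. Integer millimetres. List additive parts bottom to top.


cube([240, 200, 40]);
translate([100, 120, 40]) cylinder(h = 160, r = 60);


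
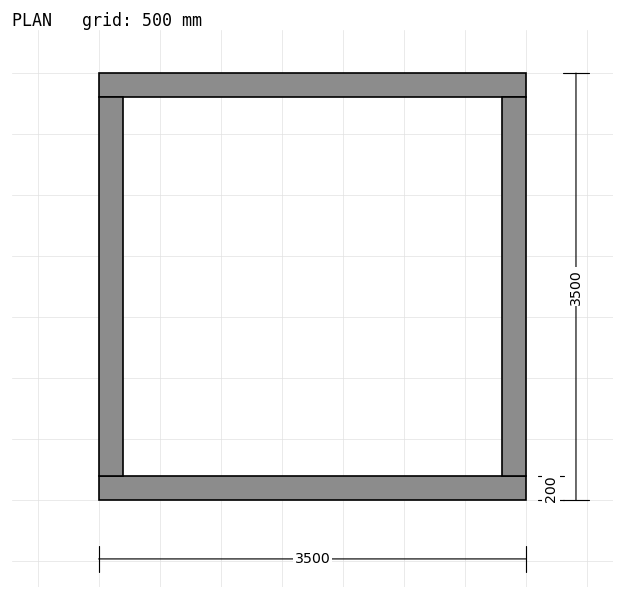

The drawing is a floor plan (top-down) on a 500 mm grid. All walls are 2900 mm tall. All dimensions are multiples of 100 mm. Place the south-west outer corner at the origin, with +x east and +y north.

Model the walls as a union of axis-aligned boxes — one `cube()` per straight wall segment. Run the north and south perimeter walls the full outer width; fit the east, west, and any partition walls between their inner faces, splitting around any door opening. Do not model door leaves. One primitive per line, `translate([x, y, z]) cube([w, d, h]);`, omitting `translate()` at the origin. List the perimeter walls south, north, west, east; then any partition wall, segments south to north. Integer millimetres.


cube([3500, 200, 2900]);
translate([0, 3300, 0]) cube([3500, 200, 2900]);
translate([0, 200, 0]) cube([200, 3100, 2900]);
translate([3300, 200, 0]) cube([200, 3100, 2900]);


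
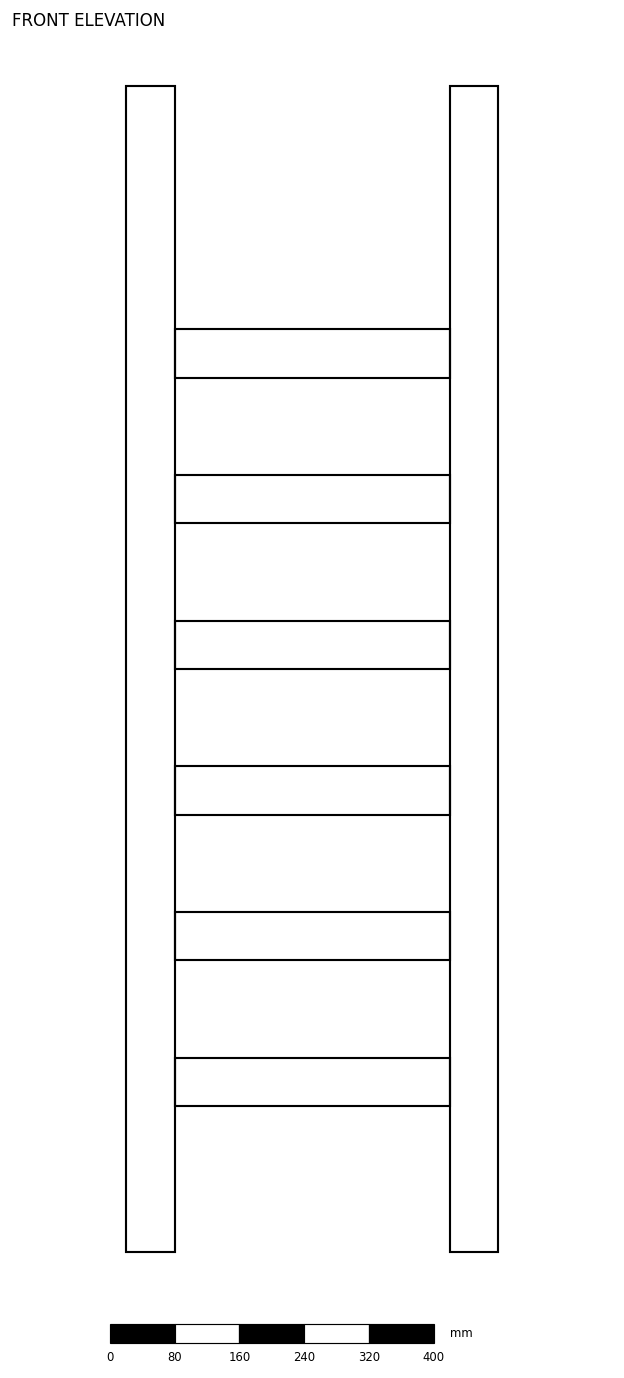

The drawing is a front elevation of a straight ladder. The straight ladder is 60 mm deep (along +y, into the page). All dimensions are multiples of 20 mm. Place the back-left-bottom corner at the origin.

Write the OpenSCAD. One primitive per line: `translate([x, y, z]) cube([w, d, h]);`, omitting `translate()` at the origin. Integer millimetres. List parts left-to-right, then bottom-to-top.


cube([60, 60, 1440]);
translate([60, 0, 180]) cube([340, 60, 60]);
translate([60, 0, 360]) cube([340, 60, 60]);
translate([60, 0, 540]) cube([340, 60, 60]);
translate([60, 0, 720]) cube([340, 60, 60]);
translate([60, 0, 900]) cube([340, 60, 60]);
translate([60, 0, 1080]) cube([340, 60, 60]);
translate([400, 0, 0]) cube([60, 60, 1440]);


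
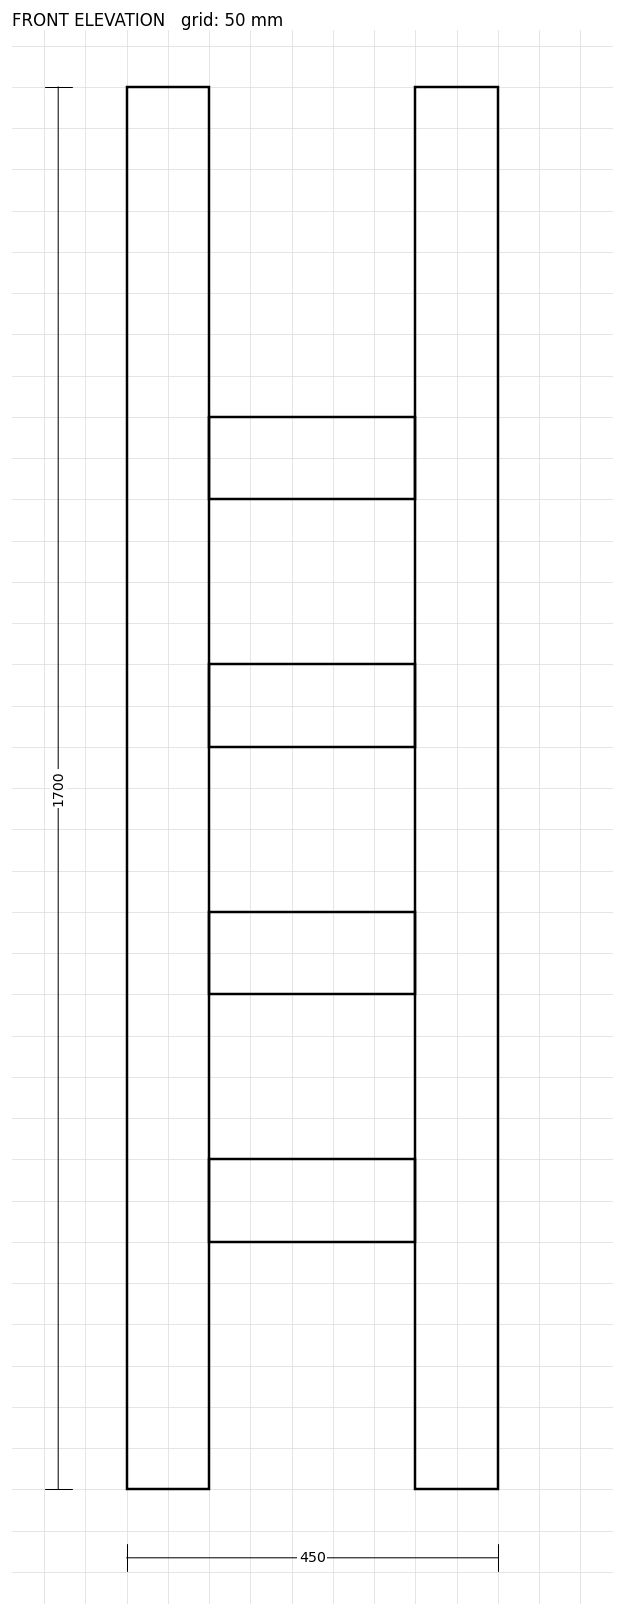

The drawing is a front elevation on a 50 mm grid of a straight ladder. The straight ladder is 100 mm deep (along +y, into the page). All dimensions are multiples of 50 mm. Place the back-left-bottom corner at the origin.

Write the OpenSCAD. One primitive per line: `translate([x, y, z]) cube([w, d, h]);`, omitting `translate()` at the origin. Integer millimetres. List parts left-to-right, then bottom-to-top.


cube([100, 100, 1700]);
translate([100, 0, 300]) cube([250, 100, 100]);
translate([100, 0, 600]) cube([250, 100, 100]);
translate([100, 0, 900]) cube([250, 100, 100]);
translate([100, 0, 1200]) cube([250, 100, 100]);
translate([350, 0, 0]) cube([100, 100, 1700]);


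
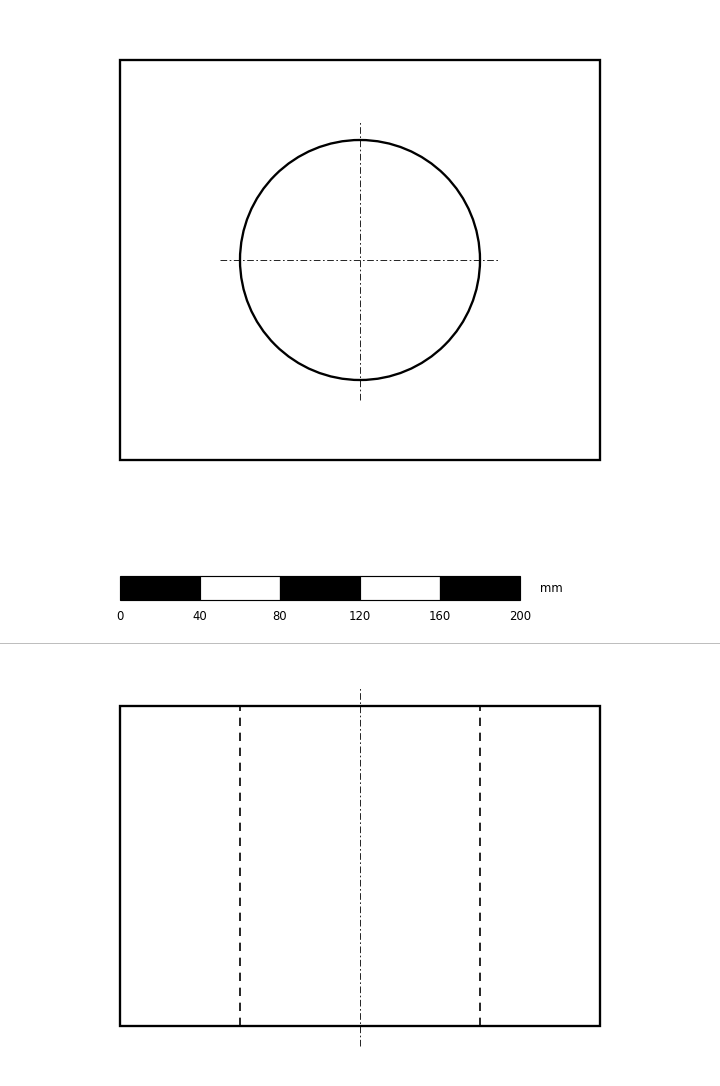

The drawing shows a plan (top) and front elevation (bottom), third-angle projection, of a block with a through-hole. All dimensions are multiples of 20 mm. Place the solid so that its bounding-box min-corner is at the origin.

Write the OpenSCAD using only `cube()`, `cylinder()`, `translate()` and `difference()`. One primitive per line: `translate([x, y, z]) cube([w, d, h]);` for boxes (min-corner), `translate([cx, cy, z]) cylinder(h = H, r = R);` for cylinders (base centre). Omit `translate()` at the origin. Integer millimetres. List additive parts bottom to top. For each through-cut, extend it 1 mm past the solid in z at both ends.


difference() {
  cube([240, 200, 160]);
  translate([120, 100, -1]) cylinder(h = 162, r = 60);
}


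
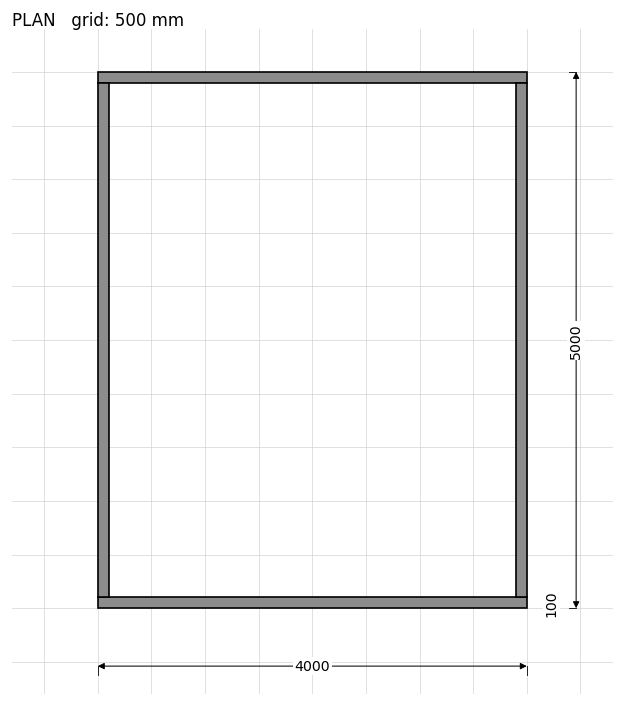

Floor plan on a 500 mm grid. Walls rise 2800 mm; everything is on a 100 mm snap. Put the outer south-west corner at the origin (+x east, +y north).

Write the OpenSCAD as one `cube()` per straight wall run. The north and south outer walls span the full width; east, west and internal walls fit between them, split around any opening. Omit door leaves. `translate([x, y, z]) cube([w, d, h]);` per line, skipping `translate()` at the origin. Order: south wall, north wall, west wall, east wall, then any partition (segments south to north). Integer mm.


cube([4000, 100, 2800]);
translate([0, 4900, 0]) cube([4000, 100, 2800]);
translate([0, 100, 0]) cube([100, 4800, 2800]);
translate([3900, 100, 0]) cube([100, 4800, 2800]);
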